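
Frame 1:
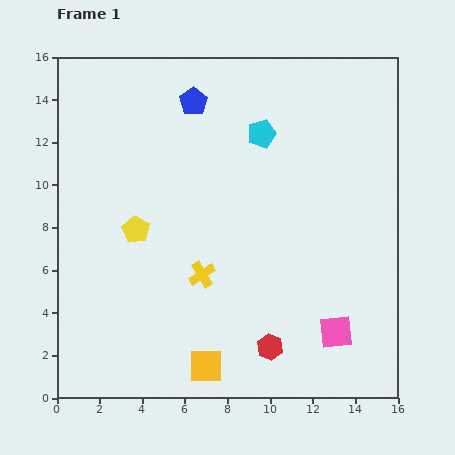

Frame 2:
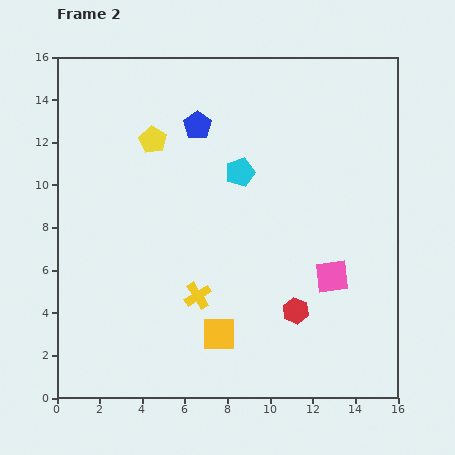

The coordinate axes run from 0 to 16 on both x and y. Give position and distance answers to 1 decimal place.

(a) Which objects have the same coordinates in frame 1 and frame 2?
none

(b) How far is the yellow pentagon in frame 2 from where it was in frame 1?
4.3

The yellow pentagon moved from (3.7, 7.9) to (4.5, 12.1), a distance of √(0.8² + 4.2²) ≈ 4.3.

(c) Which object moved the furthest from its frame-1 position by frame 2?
the yellow pentagon

(moved 4.3; next 2.6)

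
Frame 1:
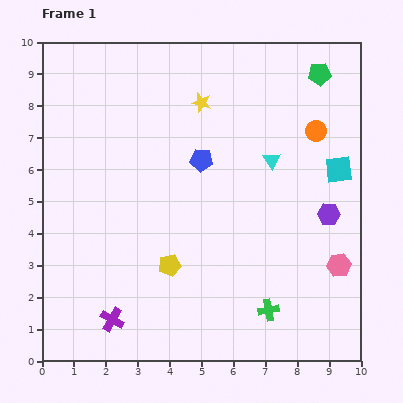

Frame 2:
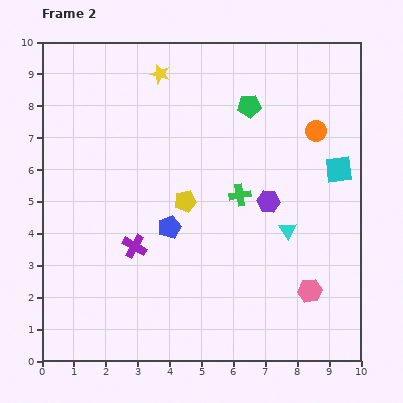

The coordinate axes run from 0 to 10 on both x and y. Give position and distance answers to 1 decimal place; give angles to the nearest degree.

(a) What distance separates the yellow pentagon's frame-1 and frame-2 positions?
2.1

The yellow pentagon moved from (4.0, 3.0) to (4.5, 5.0), a distance of √(0.5² + 2.0²) ≈ 2.1.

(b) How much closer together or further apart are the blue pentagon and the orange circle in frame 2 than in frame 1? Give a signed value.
+1.8

Distance in frame 1: 3.7. Distance in frame 2: 5.5.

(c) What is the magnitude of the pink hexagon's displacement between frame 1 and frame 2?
1.2

The pink hexagon moved from (9.3, 3.0) to (8.4, 2.2), a distance of √(0.9² + 0.8²) ≈ 1.2.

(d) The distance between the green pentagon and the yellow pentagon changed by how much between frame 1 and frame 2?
-4.0

Distance in frame 1: 7.6. Distance in frame 2: 3.6.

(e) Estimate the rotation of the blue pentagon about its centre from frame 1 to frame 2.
26° counter-clockwise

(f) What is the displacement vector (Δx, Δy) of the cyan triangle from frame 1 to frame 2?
(0.5, -2.2)

The cyan triangle was at (7.2, 6.3) in frame 1 and (7.7, 4.1) in frame 2.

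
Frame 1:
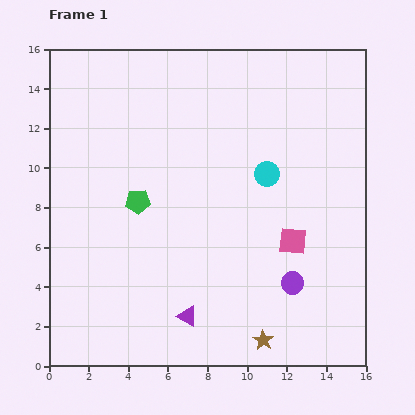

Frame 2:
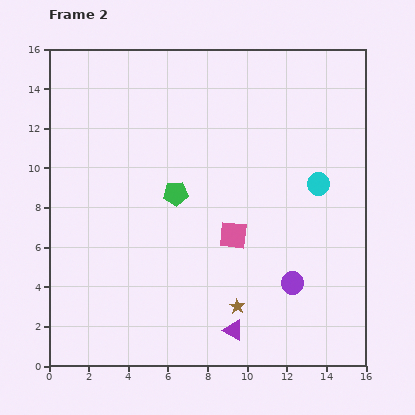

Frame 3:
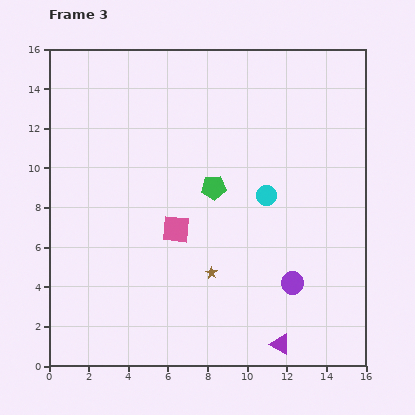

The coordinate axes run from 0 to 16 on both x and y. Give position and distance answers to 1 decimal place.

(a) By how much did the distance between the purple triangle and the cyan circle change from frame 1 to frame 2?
+0.4

Distance in frame 1: 8.2. Distance in frame 2: 8.6.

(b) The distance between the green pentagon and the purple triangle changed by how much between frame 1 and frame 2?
+1.2

Distance in frame 1: 6.3. Distance in frame 2: 7.5.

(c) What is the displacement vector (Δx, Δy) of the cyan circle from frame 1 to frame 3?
(0.0, -1.1)

The cyan circle was at (11.0, 9.7) in frame 1 and (11.0, 8.6) in frame 3.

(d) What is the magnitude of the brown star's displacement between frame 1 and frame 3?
4.3

The brown star moved from (10.8, 1.3) to (8.2, 4.7), a distance of √(2.6² + 3.4²) ≈ 4.3.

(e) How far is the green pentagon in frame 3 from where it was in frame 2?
1.9

The green pentagon moved from (6.4, 8.7) to (8.3, 9.0), a distance of √(1.9² + 0.3²) ≈ 1.9.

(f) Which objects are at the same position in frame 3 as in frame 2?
the purple circle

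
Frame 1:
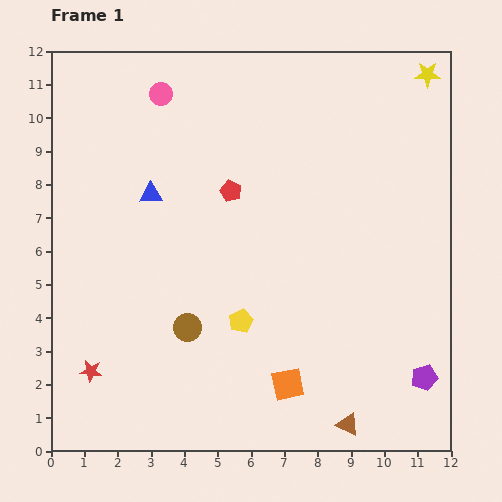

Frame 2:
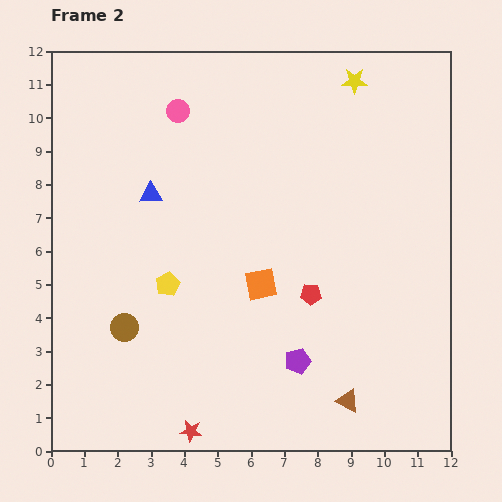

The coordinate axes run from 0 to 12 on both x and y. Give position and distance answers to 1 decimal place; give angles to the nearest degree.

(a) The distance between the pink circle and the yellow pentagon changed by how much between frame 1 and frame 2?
-2.0

Distance in frame 1: 7.2. Distance in frame 2: 5.2.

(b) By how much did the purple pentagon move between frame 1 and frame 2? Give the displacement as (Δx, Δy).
(-3.8, 0.5)

The purple pentagon was at (11.2, 2.2) in frame 1 and (7.4, 2.7) in frame 2.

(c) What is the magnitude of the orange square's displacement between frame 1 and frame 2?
3.1

The orange square moved from (7.1, 2.0) to (6.3, 5.0), a distance of √(0.8² + 3.0²) ≈ 3.1.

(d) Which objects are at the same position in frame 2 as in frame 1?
the blue triangle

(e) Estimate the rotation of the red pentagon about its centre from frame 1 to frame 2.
21° counter-clockwise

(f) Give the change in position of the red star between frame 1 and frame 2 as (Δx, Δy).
(3.0, -1.8)

The red star was at (1.2, 2.4) in frame 1 and (4.2, 0.6) in frame 2.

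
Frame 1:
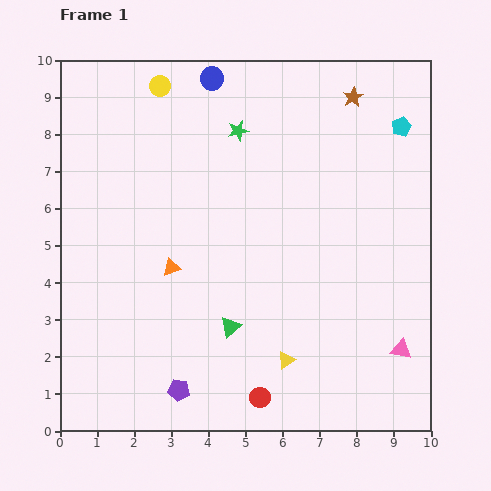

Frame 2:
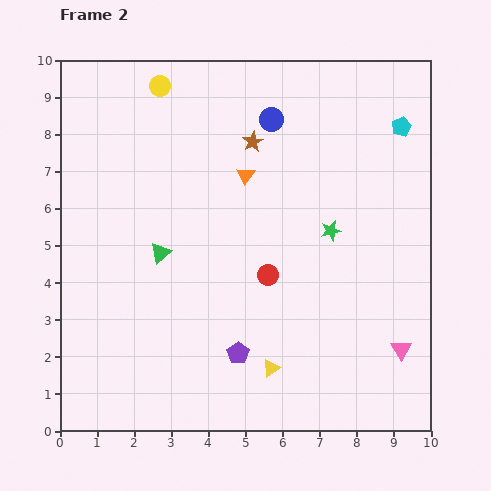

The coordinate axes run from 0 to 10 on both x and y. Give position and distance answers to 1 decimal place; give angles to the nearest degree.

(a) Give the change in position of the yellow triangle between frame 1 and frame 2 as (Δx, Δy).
(-0.4, -0.2)

The yellow triangle was at (6.1, 1.9) in frame 1 and (5.7, 1.7) in frame 2.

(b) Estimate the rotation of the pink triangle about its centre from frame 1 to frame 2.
47° clockwise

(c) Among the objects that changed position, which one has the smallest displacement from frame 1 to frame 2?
the yellow triangle

(moved 0.4)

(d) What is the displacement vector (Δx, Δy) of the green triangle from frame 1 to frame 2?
(-1.9, 2.0)

The green triangle was at (4.6, 2.8) in frame 1 and (2.7, 4.8) in frame 2.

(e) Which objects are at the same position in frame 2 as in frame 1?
the pink triangle, the cyan pentagon, the yellow circle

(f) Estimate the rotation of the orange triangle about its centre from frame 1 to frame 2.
39° counter-clockwise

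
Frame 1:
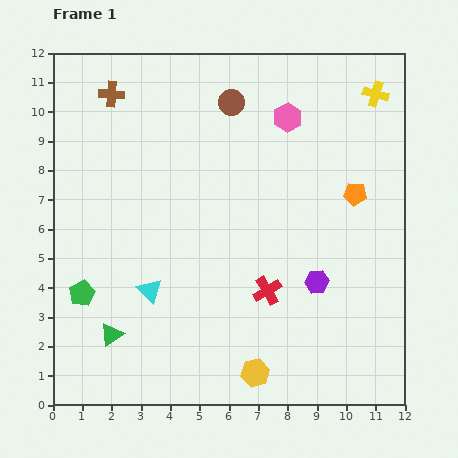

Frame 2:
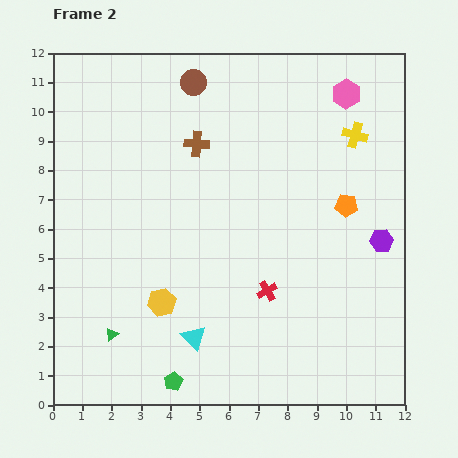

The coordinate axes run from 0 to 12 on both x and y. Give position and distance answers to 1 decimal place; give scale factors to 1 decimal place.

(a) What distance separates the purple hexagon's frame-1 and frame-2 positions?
2.6

The purple hexagon moved from (9.0, 4.2) to (11.2, 5.6), a distance of √(2.2² + 1.4²) ≈ 2.6.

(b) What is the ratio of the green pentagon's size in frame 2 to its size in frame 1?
0.7×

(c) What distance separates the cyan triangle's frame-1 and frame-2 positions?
2.2

The cyan triangle moved from (3.3, 3.9) to (4.8, 2.3), a distance of √(1.5² + 1.6²) ≈ 2.2.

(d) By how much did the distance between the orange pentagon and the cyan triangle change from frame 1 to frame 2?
-0.8

Distance in frame 1: 7.7. Distance in frame 2: 6.9.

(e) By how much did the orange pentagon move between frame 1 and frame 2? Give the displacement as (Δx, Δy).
(-0.3, -0.4)

The orange pentagon was at (10.3, 7.2) in frame 1 and (10.0, 6.8) in frame 2.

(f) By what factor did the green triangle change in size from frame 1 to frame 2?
0.6×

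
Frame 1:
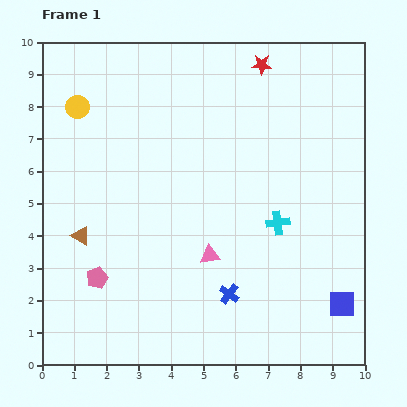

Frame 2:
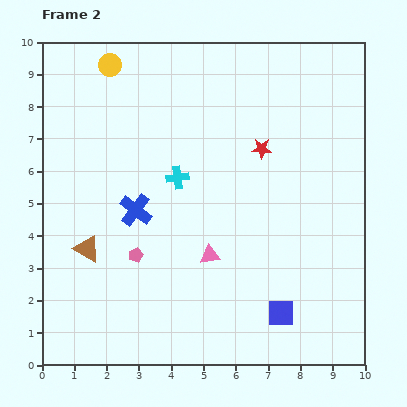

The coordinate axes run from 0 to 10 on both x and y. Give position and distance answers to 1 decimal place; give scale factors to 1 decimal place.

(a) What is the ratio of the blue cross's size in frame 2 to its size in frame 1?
1.6×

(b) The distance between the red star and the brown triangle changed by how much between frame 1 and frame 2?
-1.5

Distance in frame 1: 7.7. Distance in frame 2: 6.2.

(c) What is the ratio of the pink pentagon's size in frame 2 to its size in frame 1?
0.7×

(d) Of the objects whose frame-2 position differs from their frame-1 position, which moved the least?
the brown triangle

(moved 0.4)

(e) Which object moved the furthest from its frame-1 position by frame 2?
the blue cross

(moved 3.9; next 3.4)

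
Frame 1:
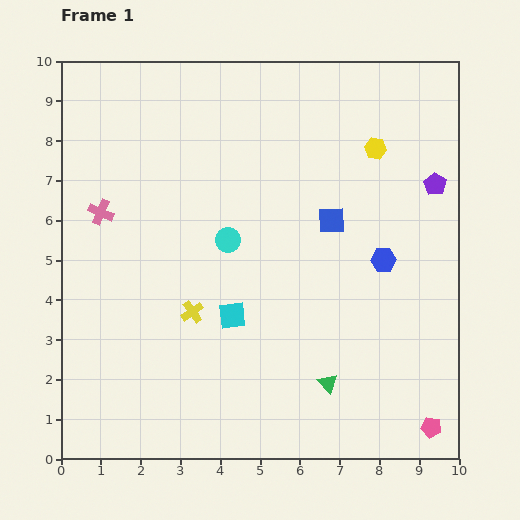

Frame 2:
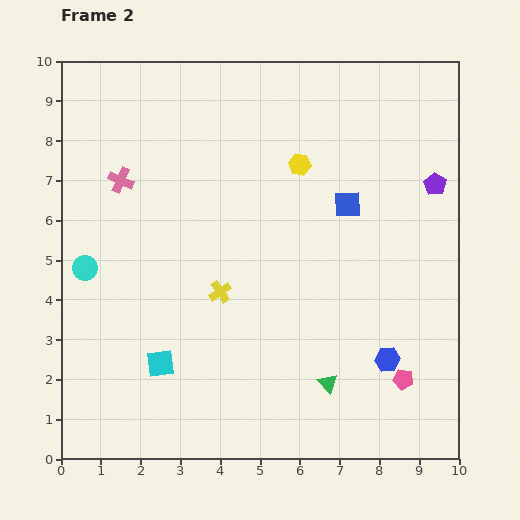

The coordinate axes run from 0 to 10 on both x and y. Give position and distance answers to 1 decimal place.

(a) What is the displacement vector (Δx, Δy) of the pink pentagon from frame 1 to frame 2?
(-0.7, 1.2)

The pink pentagon was at (9.3, 0.8) in frame 1 and (8.6, 2.0) in frame 2.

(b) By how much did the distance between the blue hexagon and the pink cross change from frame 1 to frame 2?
+0.9

Distance in frame 1: 7.2. Distance in frame 2: 8.1.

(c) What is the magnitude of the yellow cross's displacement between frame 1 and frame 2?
0.9

The yellow cross moved from (3.3, 3.7) to (4.0, 4.2), a distance of √(0.7² + 0.5²) ≈ 0.9.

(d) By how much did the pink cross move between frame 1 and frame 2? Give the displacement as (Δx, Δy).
(0.5, 0.8)

The pink cross was at (1.0, 6.2) in frame 1 and (1.5, 7.0) in frame 2.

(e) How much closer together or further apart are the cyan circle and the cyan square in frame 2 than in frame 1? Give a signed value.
+1.2

Distance in frame 1: 1.9. Distance in frame 2: 3.1.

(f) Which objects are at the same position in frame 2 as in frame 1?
the purple pentagon, the green triangle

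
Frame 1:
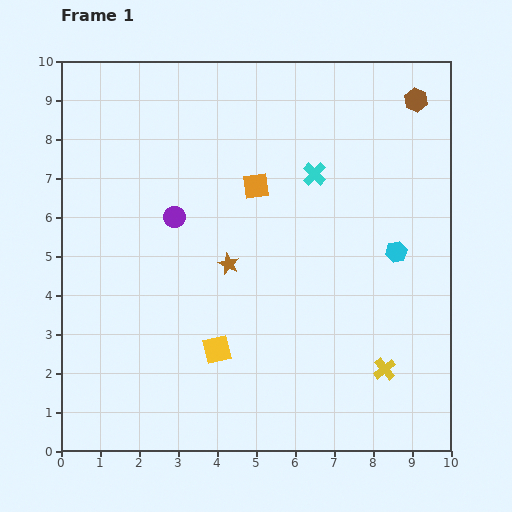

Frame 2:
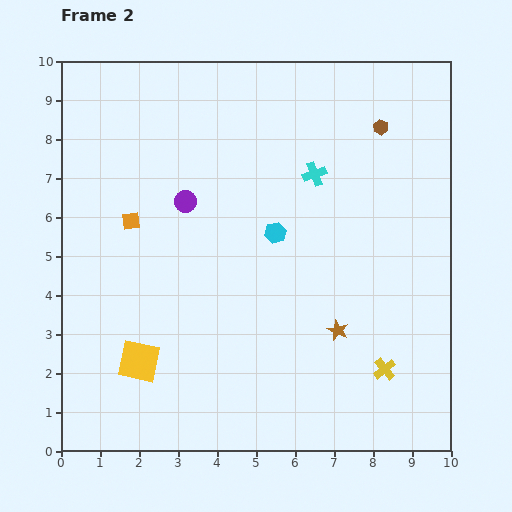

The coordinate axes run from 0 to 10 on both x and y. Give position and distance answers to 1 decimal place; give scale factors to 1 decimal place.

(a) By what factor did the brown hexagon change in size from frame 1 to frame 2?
0.6×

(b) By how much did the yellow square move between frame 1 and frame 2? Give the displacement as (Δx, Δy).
(-2.0, -0.3)

The yellow square was at (4.0, 2.6) in frame 1 and (2.0, 2.3) in frame 2.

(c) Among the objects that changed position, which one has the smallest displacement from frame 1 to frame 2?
the purple circle

(moved 0.5)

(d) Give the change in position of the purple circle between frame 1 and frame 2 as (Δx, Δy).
(0.3, 0.4)

The purple circle was at (2.9, 6.0) in frame 1 and (3.2, 6.4) in frame 2.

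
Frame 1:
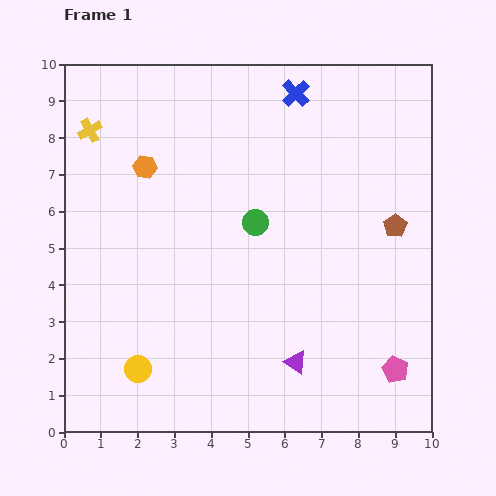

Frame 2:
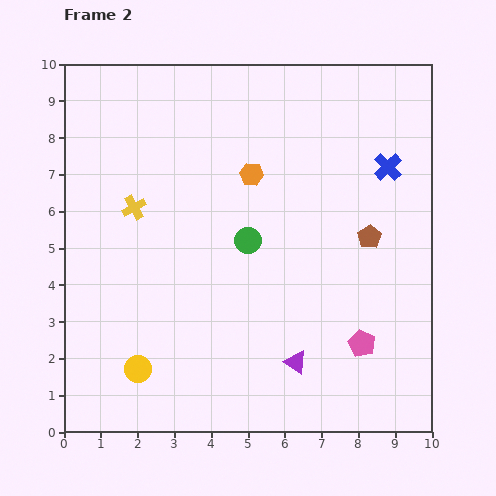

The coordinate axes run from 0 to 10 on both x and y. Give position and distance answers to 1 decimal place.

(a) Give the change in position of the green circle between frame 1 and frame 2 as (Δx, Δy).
(-0.2, -0.5)

The green circle was at (5.2, 5.7) in frame 1 and (5.0, 5.2) in frame 2.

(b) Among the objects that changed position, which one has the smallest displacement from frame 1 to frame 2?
the green circle

(moved 0.5)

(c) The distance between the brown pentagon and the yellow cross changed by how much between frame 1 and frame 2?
-2.3

Distance in frame 1: 8.7. Distance in frame 2: 6.4.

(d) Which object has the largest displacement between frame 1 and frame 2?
the blue cross

(moved 3.2; next 2.9)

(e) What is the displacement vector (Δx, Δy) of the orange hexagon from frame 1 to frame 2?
(2.9, -0.2)

The orange hexagon was at (2.2, 7.2) in frame 1 and (5.1, 7.0) in frame 2.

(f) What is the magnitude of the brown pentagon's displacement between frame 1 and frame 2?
0.8

The brown pentagon moved from (9.0, 5.6) to (8.3, 5.3), a distance of √(0.7² + 0.3²) ≈ 0.8.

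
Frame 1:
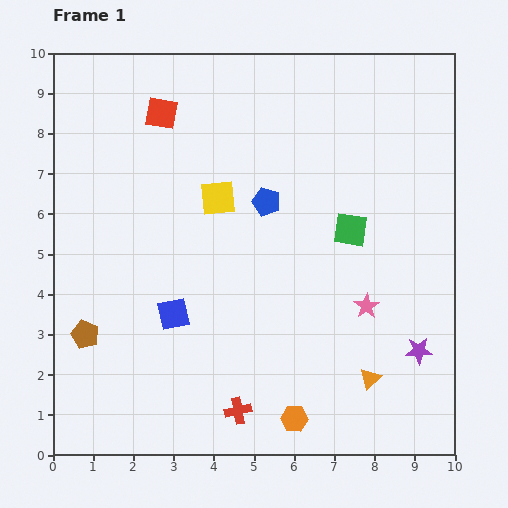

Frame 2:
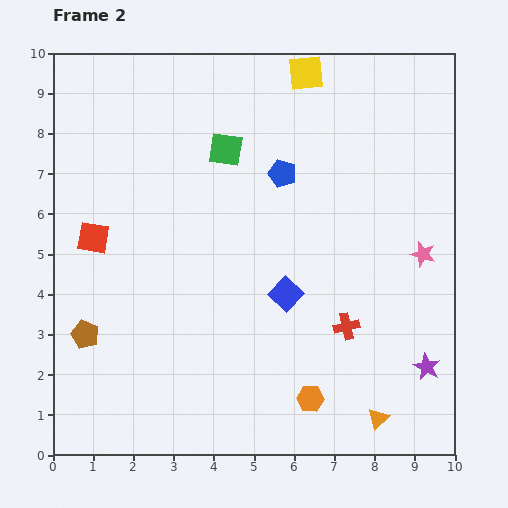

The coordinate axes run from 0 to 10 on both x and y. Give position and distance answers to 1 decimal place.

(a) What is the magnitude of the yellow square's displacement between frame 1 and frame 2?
3.8

The yellow square moved from (4.1, 6.4) to (6.3, 9.5), a distance of √(2.2² + 3.1²) ≈ 3.8.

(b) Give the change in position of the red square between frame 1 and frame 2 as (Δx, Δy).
(-1.7, -3.1)

The red square was at (2.7, 8.5) in frame 1 and (1.0, 5.4) in frame 2.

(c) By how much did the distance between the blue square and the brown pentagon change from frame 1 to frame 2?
+2.8

Distance in frame 1: 2.3. Distance in frame 2: 5.1.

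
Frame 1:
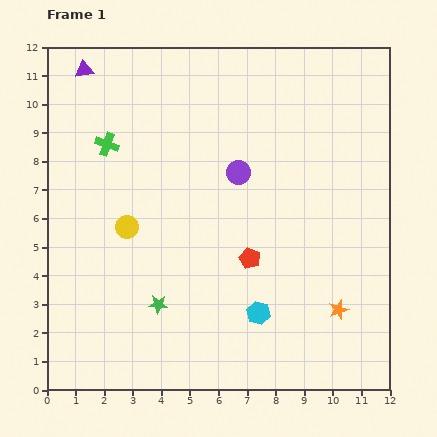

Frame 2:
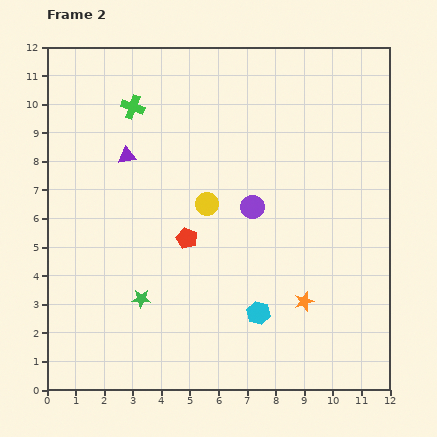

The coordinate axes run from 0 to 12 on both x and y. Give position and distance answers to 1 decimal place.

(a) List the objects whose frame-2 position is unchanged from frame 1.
the cyan hexagon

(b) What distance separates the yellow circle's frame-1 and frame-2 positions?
2.9

The yellow circle moved from (2.8, 5.7) to (5.6, 6.5), a distance of √(2.8² + 0.8²) ≈ 2.9.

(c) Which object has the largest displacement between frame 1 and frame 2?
the purple triangle

(moved 3.4; next 2.9)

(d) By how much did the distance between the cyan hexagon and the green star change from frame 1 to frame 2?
+0.6

Distance in frame 1: 3.5. Distance in frame 2: 4.1.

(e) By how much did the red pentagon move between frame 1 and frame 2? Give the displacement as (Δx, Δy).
(-2.2, 0.7)

The red pentagon was at (7.1, 4.6) in frame 1 and (4.9, 5.3) in frame 2.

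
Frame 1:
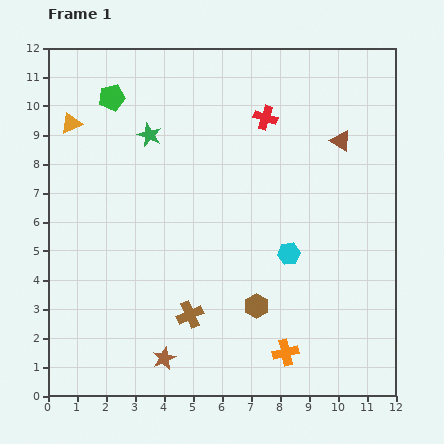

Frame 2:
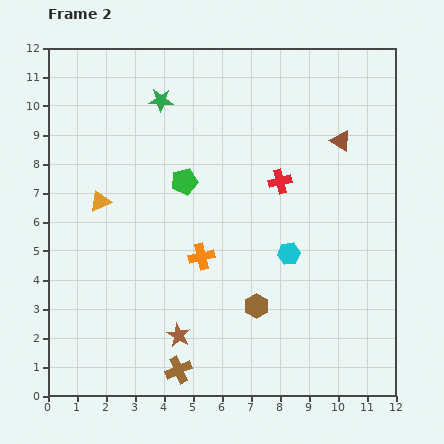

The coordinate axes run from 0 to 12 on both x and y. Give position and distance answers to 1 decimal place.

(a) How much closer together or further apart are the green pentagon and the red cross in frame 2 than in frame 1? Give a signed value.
-2.0

Distance in frame 1: 5.3. Distance in frame 2: 3.3.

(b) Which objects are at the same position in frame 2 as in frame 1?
the brown triangle, the brown hexagon, the cyan hexagon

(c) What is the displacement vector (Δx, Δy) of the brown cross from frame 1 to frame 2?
(-0.4, -1.9)

The brown cross was at (4.9, 2.8) in frame 1 and (4.5, 0.9) in frame 2.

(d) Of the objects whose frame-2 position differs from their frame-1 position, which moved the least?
the brown star

(moved 0.9)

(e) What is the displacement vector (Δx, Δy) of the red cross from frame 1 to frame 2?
(0.5, -2.2)

The red cross was at (7.5, 9.6) in frame 1 and (8.0, 7.4) in frame 2.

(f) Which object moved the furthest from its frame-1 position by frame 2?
the orange cross

(moved 4.4; next 3.8)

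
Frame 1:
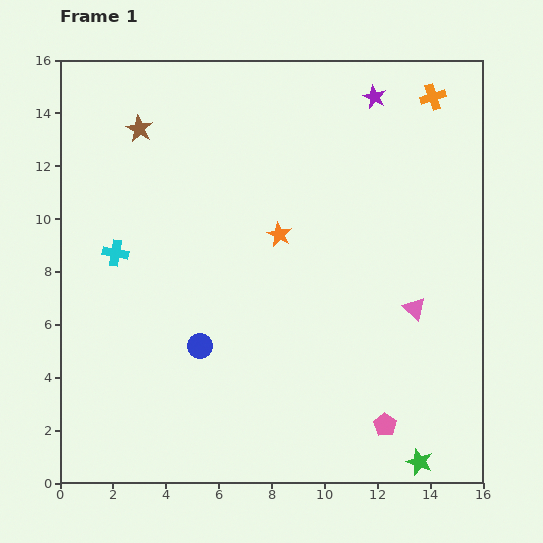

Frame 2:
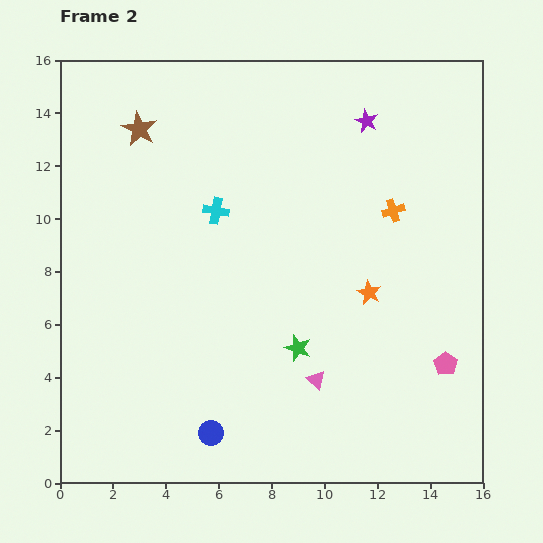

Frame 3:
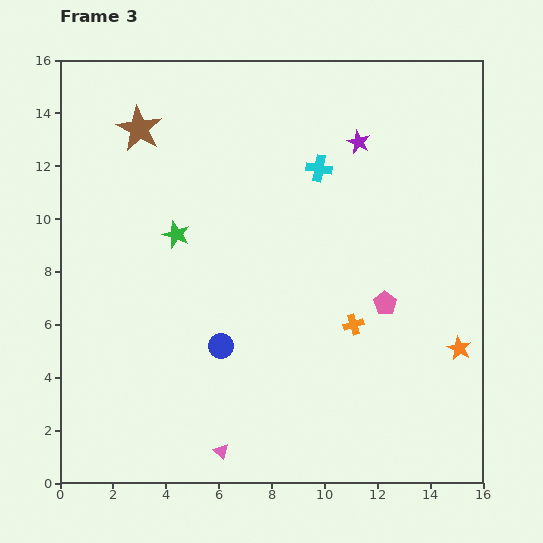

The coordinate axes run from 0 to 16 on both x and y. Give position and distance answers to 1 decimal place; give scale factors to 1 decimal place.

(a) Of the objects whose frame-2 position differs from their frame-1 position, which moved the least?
the purple star

(moved 0.9)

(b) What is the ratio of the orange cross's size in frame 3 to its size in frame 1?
0.8×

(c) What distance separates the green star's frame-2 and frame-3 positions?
6.3

The green star moved from (9.0, 5.1) to (4.4, 9.4), a distance of √(4.6² + 4.3²) ≈ 6.3.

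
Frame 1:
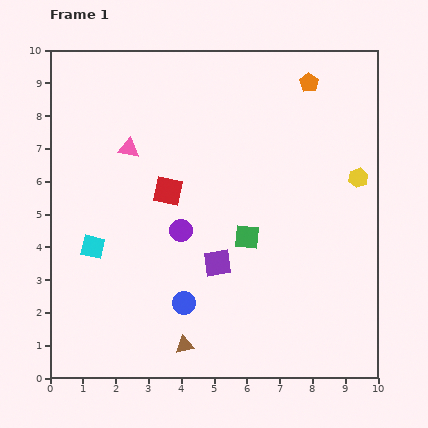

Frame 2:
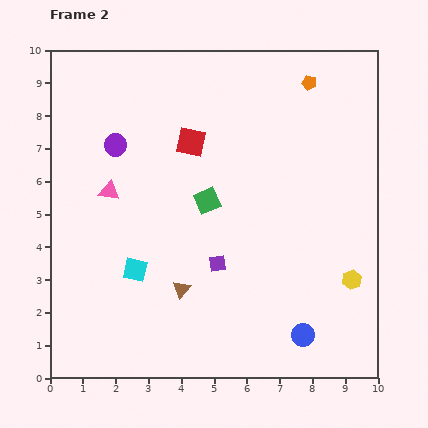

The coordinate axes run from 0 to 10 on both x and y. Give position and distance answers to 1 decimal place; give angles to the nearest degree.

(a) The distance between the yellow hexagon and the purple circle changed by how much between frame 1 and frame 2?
+2.7

Distance in frame 1: 5.6. Distance in frame 2: 8.3.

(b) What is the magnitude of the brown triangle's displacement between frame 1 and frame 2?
1.7

The brown triangle moved from (4.1, 1.0) to (4.0, 2.7), a distance of √(0.1² + 1.7²) ≈ 1.7.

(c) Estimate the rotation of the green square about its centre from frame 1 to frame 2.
30° counter-clockwise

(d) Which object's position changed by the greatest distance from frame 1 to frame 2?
the blue circle

(moved 3.7; next 3.3)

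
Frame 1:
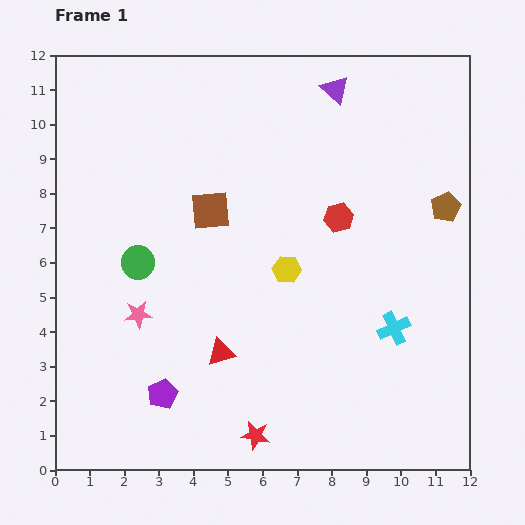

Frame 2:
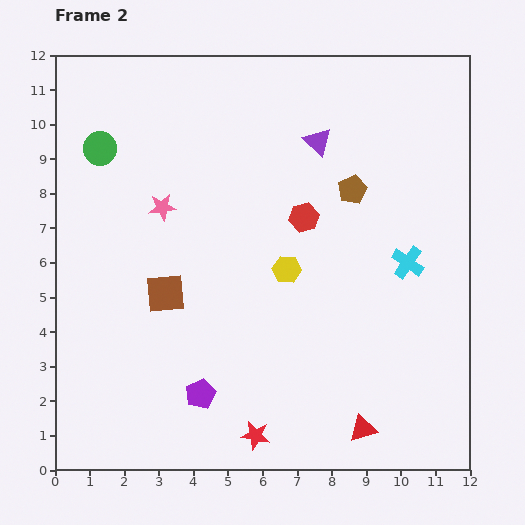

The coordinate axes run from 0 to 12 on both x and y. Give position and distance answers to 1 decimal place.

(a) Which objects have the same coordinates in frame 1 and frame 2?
the red star, the yellow hexagon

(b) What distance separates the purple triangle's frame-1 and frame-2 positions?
1.6

The purple triangle moved from (8.1, 11.0) to (7.6, 9.5), a distance of √(0.5² + 1.5²) ≈ 1.6.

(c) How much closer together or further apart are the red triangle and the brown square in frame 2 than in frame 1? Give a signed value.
+2.8

Distance in frame 1: 4.1. Distance in frame 2: 6.9.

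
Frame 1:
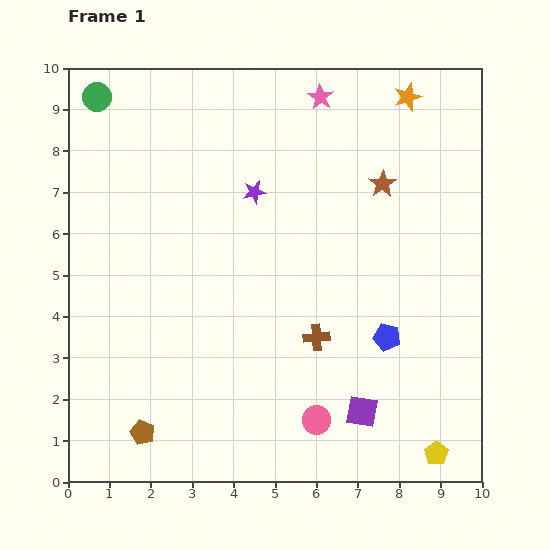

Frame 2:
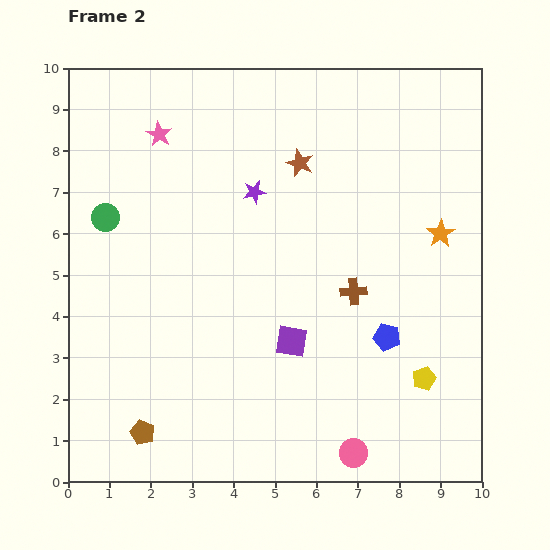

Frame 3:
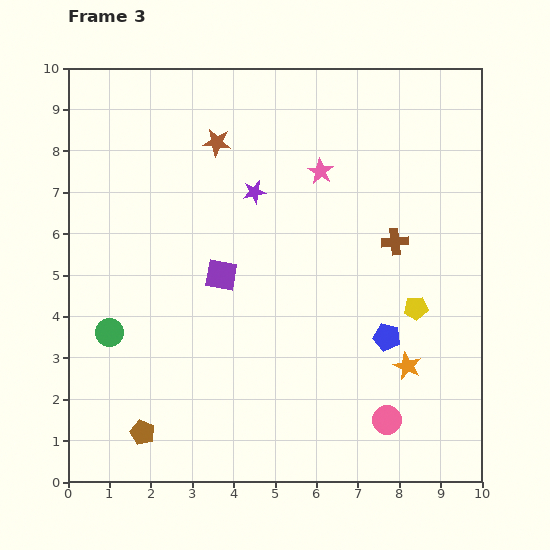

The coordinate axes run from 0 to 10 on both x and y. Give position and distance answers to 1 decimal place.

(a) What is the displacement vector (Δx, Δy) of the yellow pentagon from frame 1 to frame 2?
(-0.3, 1.8)

The yellow pentagon was at (8.9, 0.7) in frame 1 and (8.6, 2.5) in frame 2.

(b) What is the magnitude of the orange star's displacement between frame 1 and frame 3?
6.5

The orange star moved from (8.2, 9.3) to (8.2, 2.8), a distance of √(0.0² + 6.5²) ≈ 6.5.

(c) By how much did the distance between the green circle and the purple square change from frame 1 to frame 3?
-6.9

Distance in frame 1: 9.9. Distance in frame 3: 3.0.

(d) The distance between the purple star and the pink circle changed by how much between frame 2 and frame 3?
-0.3

Distance in frame 2: 6.7. Distance in frame 3: 6.4.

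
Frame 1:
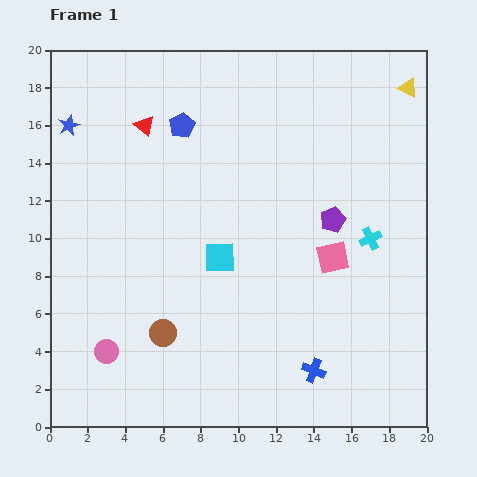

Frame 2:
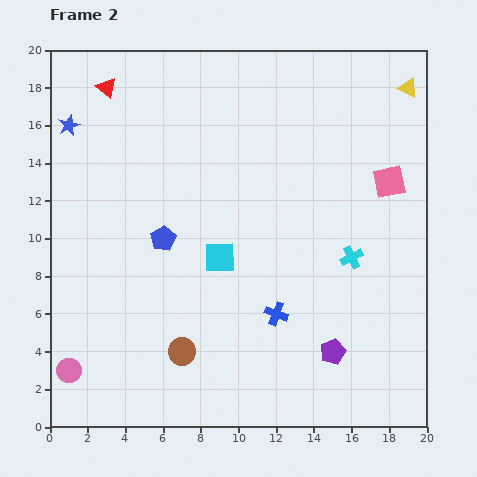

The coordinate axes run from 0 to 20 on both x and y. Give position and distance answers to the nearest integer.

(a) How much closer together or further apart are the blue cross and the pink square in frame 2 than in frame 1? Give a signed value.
+3

Distance in frame 1: 6. Distance in frame 2: 9.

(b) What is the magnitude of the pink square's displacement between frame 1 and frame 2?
5

The pink square moved from (15, 9) to (18, 13), a distance of √(3² + 4²) ≈ 5.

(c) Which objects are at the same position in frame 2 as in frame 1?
the yellow triangle, the cyan square, the blue star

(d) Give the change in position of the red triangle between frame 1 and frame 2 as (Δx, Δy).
(-2, 2)

The red triangle was at (5, 16) in frame 1 and (3, 18) in frame 2.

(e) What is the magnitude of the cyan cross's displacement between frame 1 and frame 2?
1

The cyan cross moved from (17, 10) to (16, 9), a distance of √(1² + 1²) ≈ 1.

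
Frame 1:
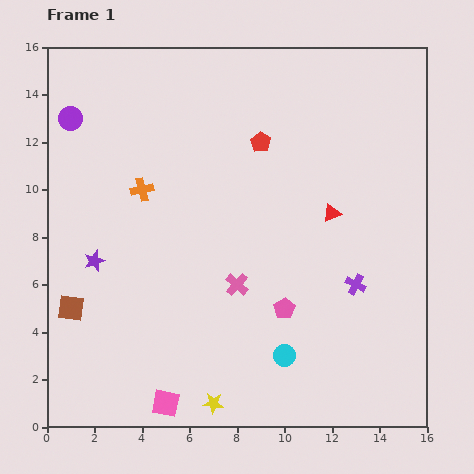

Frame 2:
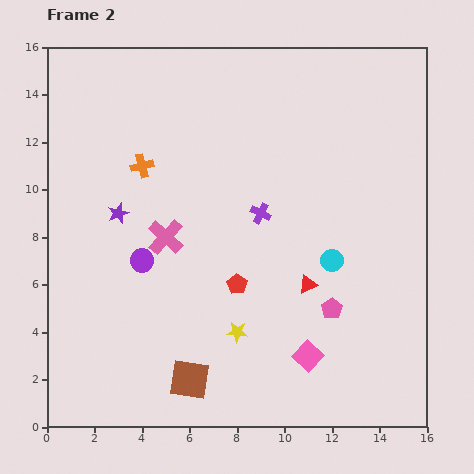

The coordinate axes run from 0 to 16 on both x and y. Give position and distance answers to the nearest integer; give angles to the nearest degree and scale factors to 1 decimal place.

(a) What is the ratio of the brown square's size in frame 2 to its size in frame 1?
1.5×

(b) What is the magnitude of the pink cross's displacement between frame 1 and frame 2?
4

The pink cross moved from (8, 6) to (5, 8), a distance of √(3² + 2²) ≈ 4.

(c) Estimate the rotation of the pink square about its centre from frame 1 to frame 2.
32° clockwise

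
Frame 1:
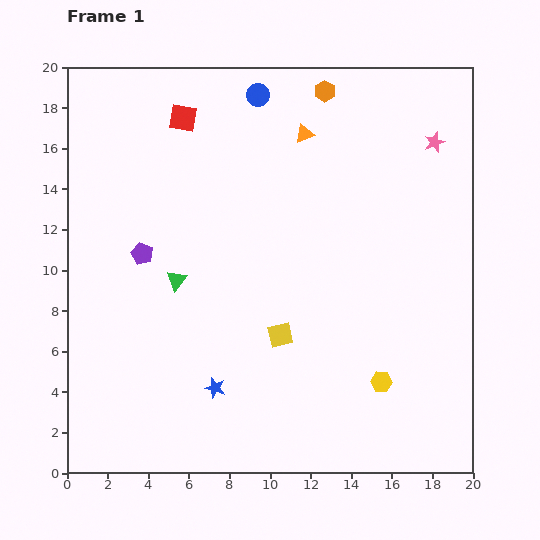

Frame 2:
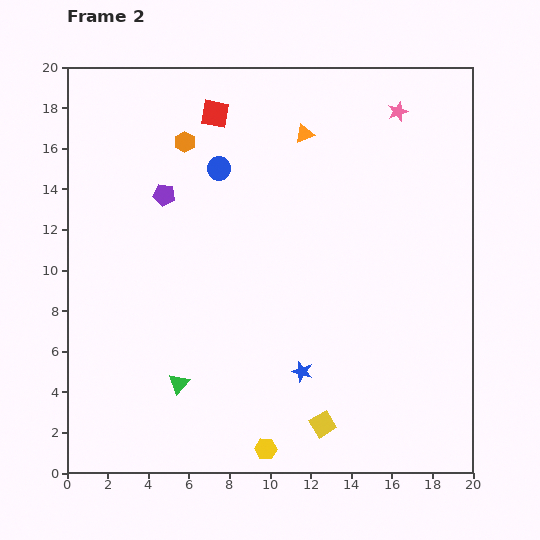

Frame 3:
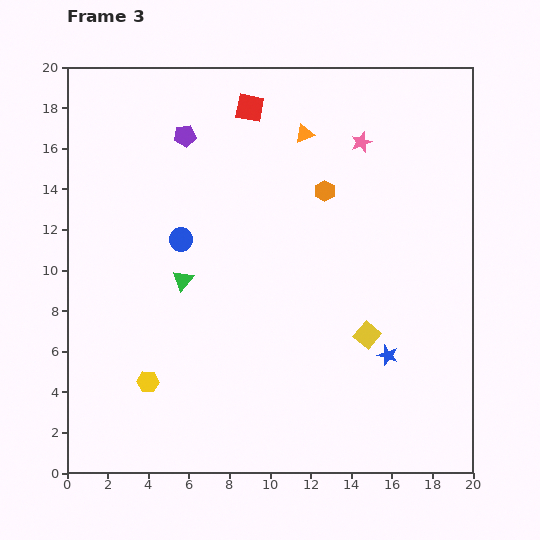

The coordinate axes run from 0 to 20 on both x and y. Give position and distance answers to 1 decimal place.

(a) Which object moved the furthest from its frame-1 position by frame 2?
the orange hexagon

(moved 7.3; next 6.6)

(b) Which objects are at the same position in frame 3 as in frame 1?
the orange triangle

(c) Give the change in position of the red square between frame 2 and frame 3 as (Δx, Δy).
(1.7, 0.3)

The red square was at (7.3, 17.7) in frame 2 and (9.0, 18.0) in frame 3.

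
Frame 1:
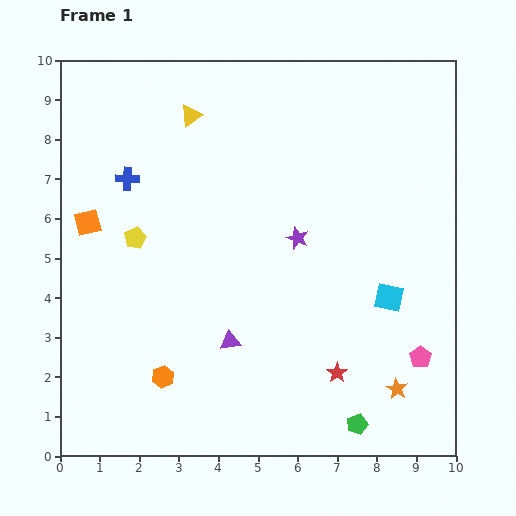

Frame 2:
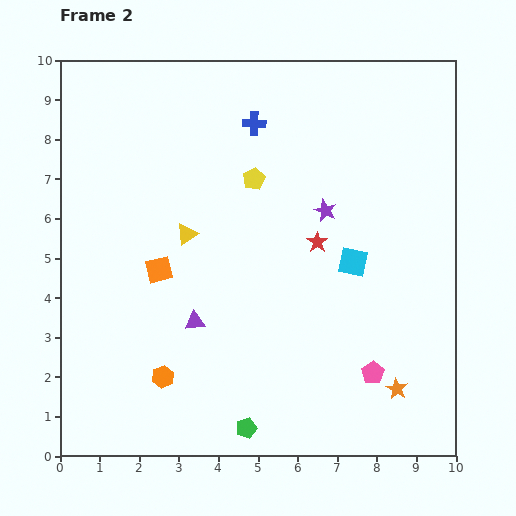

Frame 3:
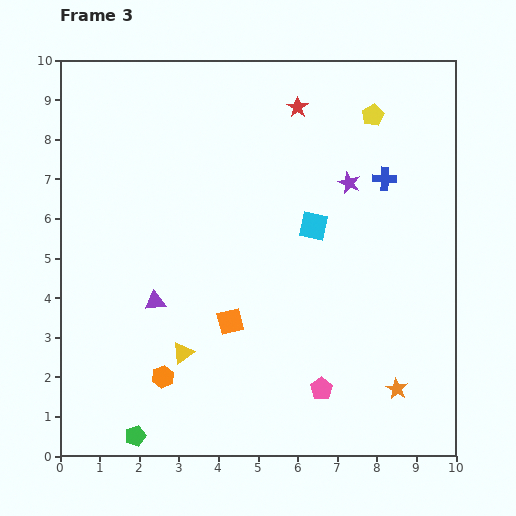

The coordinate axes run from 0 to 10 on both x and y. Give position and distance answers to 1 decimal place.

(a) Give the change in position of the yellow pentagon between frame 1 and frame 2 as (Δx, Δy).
(3.0, 1.5)

The yellow pentagon was at (1.9, 5.5) in frame 1 and (4.9, 7.0) in frame 2.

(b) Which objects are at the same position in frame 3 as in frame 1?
the orange star, the orange hexagon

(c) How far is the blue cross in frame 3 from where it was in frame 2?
3.6

The blue cross moved from (4.9, 8.4) to (8.2, 7.0), a distance of √(3.3² + 1.4²) ≈ 3.6.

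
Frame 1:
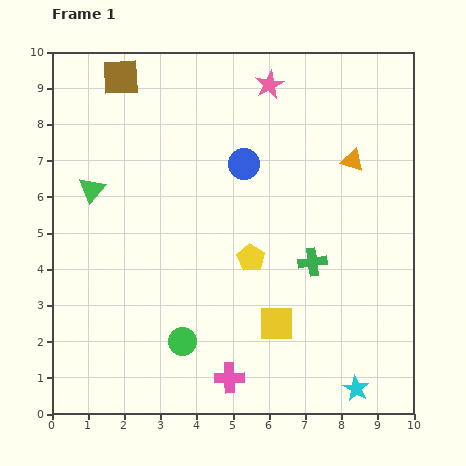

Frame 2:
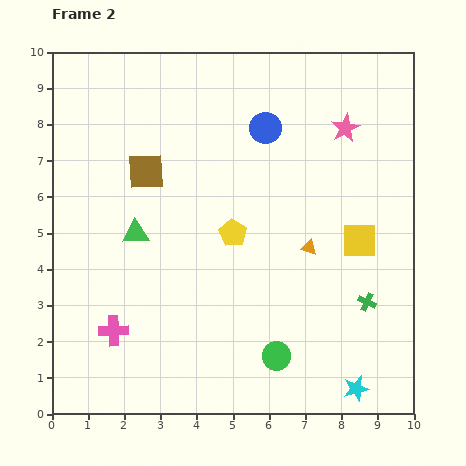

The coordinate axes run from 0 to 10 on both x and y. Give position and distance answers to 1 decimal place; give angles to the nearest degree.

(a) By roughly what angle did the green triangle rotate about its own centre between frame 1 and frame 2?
47° clockwise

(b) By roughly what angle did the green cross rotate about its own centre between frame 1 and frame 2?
32° clockwise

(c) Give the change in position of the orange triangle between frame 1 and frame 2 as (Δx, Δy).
(-1.2, -2.4)

The orange triangle was at (8.3, 7.0) in frame 1 and (7.1, 4.6) in frame 2.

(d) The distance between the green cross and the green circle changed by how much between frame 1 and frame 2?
-1.3

Distance in frame 1: 4.2. Distance in frame 2: 2.9.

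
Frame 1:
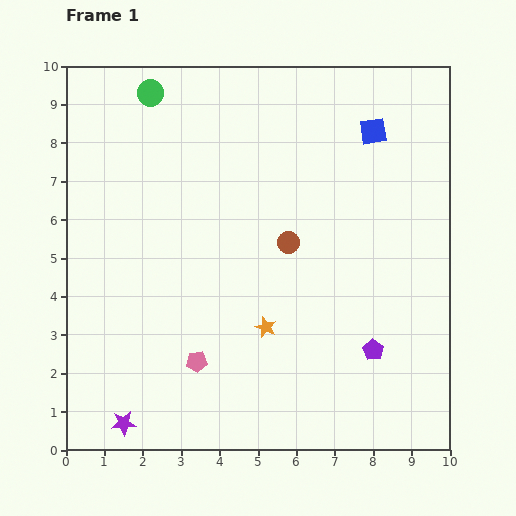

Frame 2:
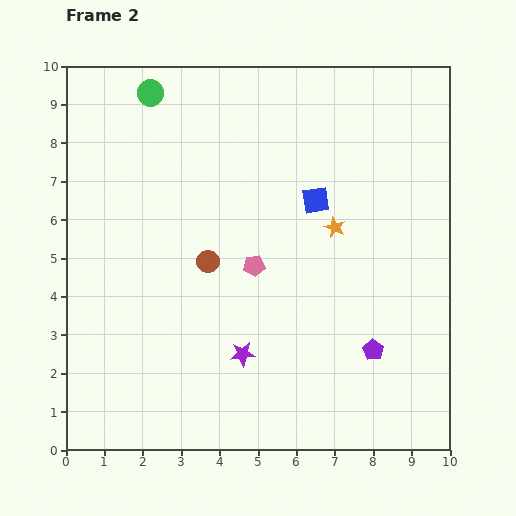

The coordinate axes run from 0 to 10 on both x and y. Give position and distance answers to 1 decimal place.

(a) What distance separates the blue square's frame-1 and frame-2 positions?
2.3

The blue square moved from (8.0, 8.3) to (6.5, 6.5), a distance of √(1.5² + 1.8²) ≈ 2.3.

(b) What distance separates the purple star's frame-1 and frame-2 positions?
3.6

The purple star moved from (1.5, 0.7) to (4.6, 2.5), a distance of √(3.1² + 1.8²) ≈ 3.6.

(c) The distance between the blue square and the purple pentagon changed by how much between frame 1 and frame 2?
-1.5

Distance in frame 1: 5.7. Distance in frame 2: 4.2.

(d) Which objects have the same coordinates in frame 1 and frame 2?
the purple pentagon, the green circle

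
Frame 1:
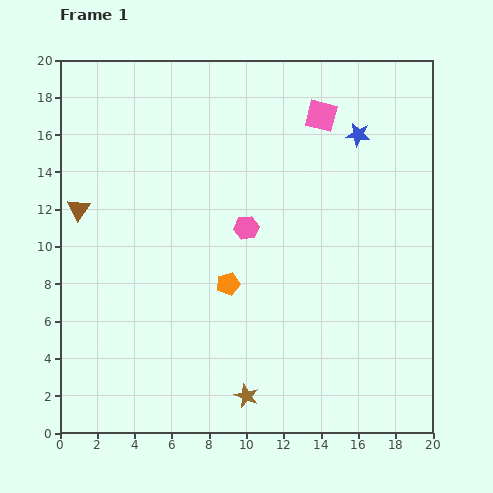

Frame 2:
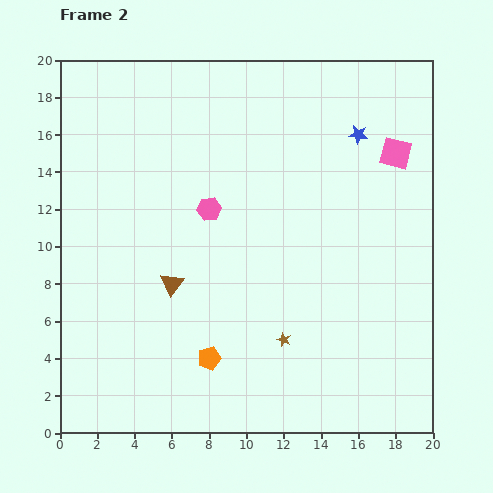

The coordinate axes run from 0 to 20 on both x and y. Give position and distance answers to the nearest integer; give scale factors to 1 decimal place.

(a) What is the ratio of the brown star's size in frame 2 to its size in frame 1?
0.6×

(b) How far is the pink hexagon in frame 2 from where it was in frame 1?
2

The pink hexagon moved from (10, 11) to (8, 12), a distance of √(2² + 1²) ≈ 2.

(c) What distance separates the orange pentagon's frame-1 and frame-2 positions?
4

The orange pentagon moved from (9, 8) to (8, 4), a distance of √(1² + 4²) ≈ 4.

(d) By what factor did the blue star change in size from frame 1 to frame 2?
0.8×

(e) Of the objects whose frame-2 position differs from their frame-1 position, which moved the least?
the pink hexagon

(moved 2)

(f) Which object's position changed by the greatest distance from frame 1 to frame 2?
the brown triangle

(moved 6; next 4)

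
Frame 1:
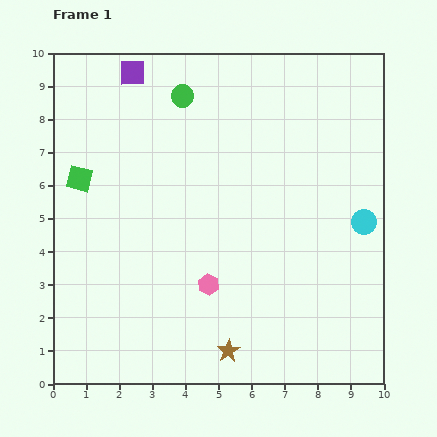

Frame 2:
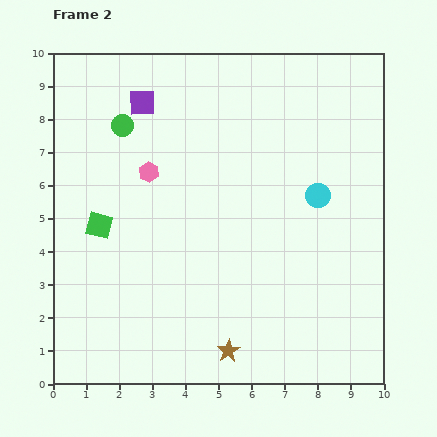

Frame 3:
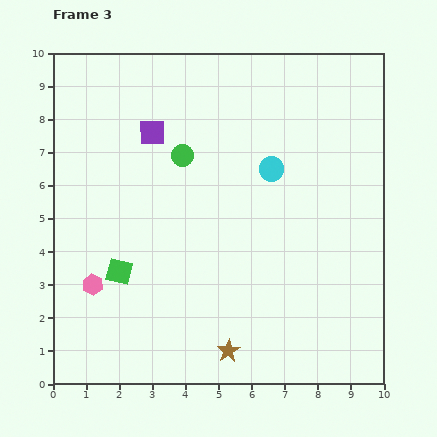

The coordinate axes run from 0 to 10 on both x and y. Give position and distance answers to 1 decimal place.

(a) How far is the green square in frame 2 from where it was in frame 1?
1.5

The green square moved from (0.8, 6.2) to (1.4, 4.8), a distance of √(0.6² + 1.4²) ≈ 1.5.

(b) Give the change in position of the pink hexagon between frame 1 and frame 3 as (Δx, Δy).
(-3.5, 0.0)

The pink hexagon was at (4.7, 3.0) in frame 1 and (1.2, 3.0) in frame 3.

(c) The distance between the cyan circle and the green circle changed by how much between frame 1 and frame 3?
-4.0

Distance in frame 1: 6.7. Distance in frame 3: 2.7.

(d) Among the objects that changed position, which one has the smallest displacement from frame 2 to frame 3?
the purple square

(moved 0.9)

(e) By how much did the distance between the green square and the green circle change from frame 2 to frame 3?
+0.9

Distance in frame 2: 3.1. Distance in frame 3: 4.0.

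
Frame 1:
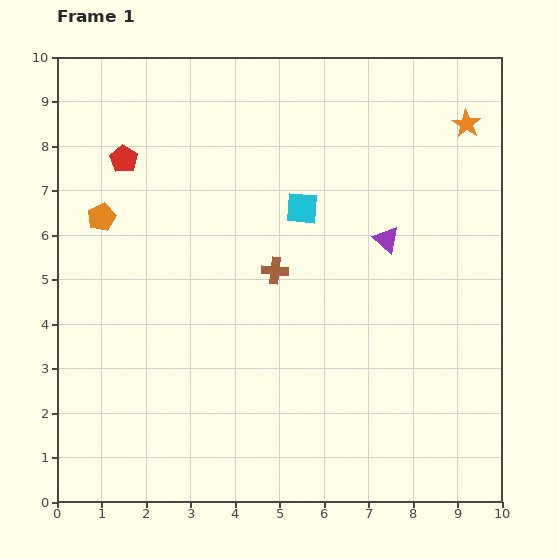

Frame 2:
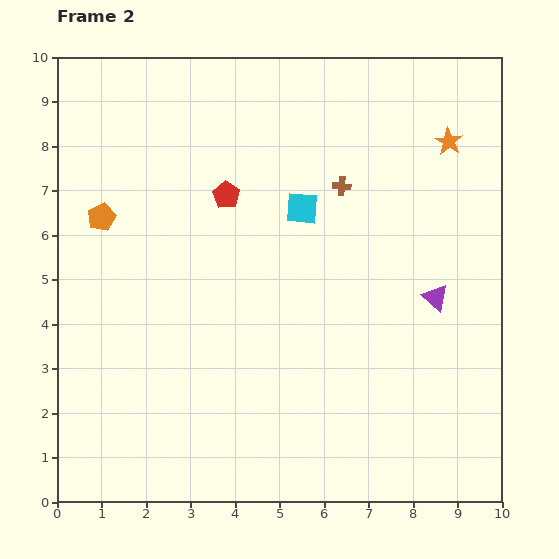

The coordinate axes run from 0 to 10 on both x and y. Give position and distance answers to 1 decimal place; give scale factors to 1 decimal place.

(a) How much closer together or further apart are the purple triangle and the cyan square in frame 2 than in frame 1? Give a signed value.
+1.6

Distance in frame 1: 2.0. Distance in frame 2: 3.6.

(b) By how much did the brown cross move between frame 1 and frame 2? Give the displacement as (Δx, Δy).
(1.5, 1.9)

The brown cross was at (4.9, 5.2) in frame 1 and (6.4, 7.1) in frame 2.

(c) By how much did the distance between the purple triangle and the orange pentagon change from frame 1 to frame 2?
+1.3

Distance in frame 1: 6.4. Distance in frame 2: 7.7.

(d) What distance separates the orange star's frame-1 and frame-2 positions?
0.6

The orange star moved from (9.2, 8.5) to (8.8, 8.1), a distance of √(0.4² + 0.4²) ≈ 0.6.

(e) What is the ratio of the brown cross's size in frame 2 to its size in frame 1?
0.7×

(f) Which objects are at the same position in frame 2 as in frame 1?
the cyan square, the orange pentagon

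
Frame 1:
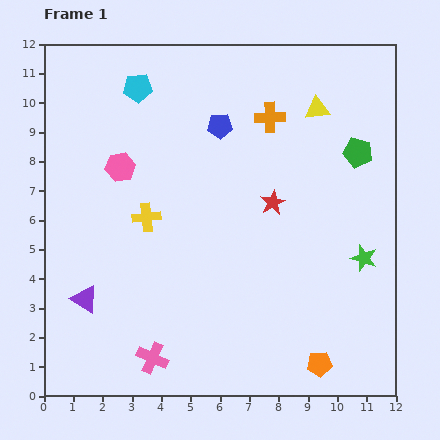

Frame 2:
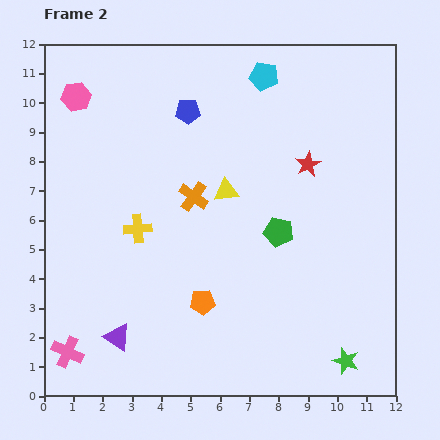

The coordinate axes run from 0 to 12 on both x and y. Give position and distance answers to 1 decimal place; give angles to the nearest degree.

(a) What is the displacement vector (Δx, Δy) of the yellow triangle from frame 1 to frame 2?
(-3.1, -2.8)

The yellow triangle was at (9.3, 9.8) in frame 1 and (6.2, 7.0) in frame 2.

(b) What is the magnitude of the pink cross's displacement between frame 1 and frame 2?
2.9

The pink cross moved from (3.7, 1.3) to (0.8, 1.5), a distance of √(2.9² + 0.2²) ≈ 2.9.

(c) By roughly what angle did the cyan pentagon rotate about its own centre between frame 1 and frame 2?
16° clockwise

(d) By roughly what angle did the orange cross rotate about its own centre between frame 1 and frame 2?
37° clockwise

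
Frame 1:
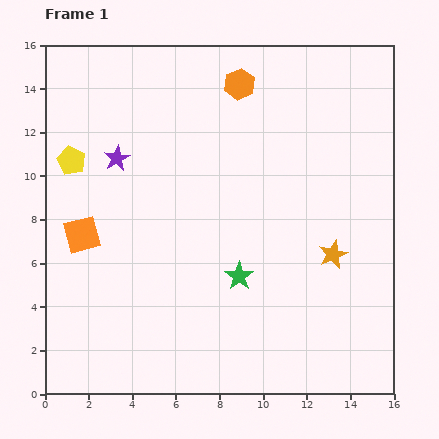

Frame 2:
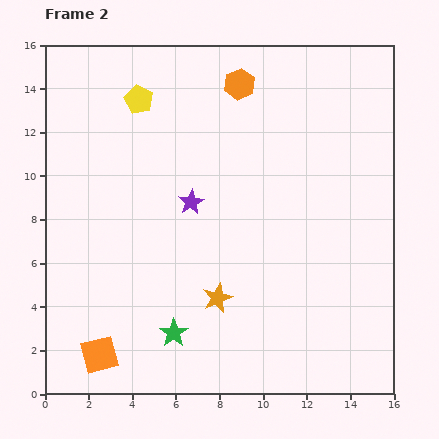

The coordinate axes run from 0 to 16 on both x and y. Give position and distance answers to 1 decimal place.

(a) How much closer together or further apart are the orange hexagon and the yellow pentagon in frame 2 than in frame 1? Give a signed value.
-3.8

Distance in frame 1: 8.5. Distance in frame 2: 4.7.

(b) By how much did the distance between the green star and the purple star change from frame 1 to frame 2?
-1.7

Distance in frame 1: 7.8. Distance in frame 2: 6.1.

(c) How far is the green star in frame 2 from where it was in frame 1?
4.0

The green star moved from (8.9, 5.4) to (5.9, 2.8), a distance of √(3.0² + 2.6²) ≈ 4.0.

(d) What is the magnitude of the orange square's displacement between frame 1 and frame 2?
5.6

The orange square moved from (1.7, 7.3) to (2.5, 1.8), a distance of √(0.8² + 5.5²) ≈ 5.6.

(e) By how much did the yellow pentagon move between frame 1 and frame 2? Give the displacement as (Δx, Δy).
(3.1, 2.8)

The yellow pentagon was at (1.2, 10.7) in frame 1 and (4.3, 13.5) in frame 2.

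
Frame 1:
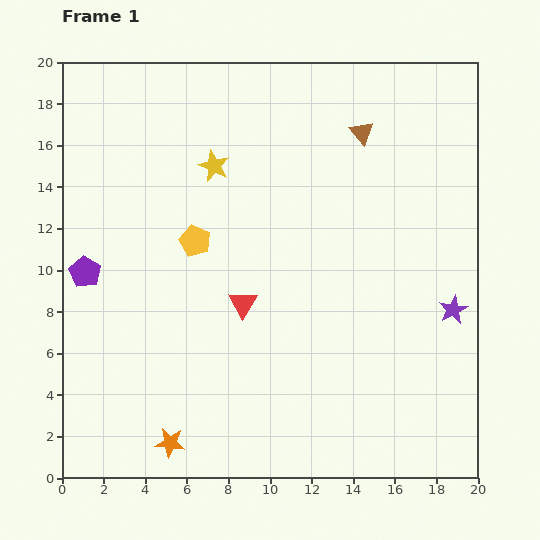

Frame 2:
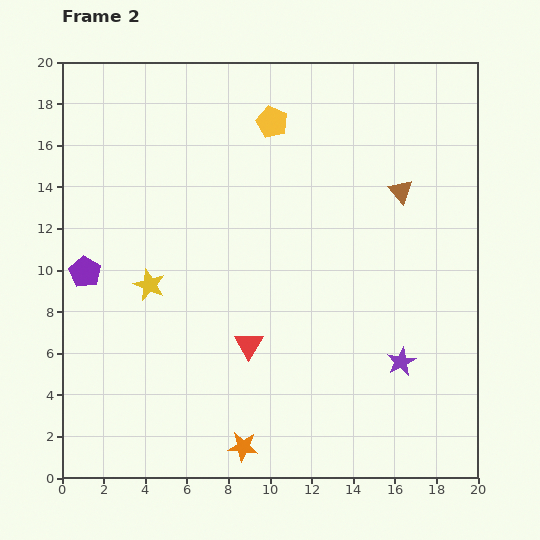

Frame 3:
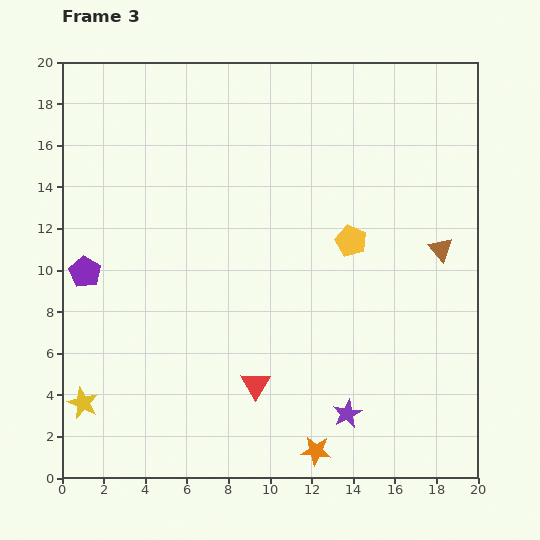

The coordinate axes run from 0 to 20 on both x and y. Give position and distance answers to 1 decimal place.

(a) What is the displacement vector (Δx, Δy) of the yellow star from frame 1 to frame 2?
(-3.1, -5.7)

The yellow star was at (7.3, 15.0) in frame 1 and (4.2, 9.3) in frame 2.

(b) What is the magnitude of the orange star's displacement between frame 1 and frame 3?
7.0

The orange star moved from (5.2, 1.7) to (12.2, 1.3), a distance of √(7.0² + 0.4²) ≈ 7.0.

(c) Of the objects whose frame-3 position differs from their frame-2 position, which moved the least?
the red triangle

(moved 1.9)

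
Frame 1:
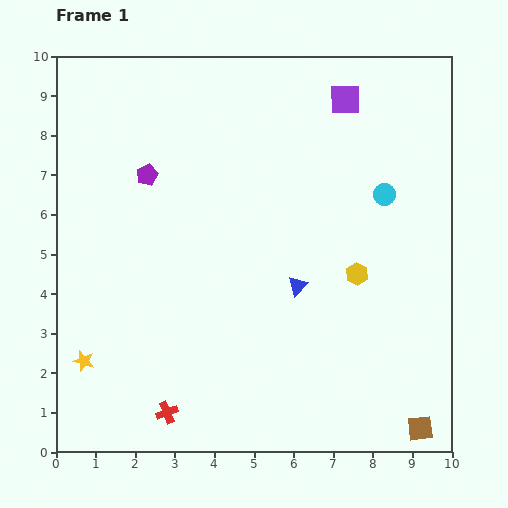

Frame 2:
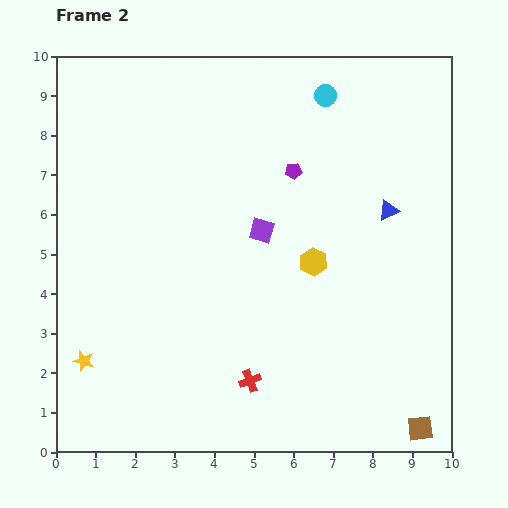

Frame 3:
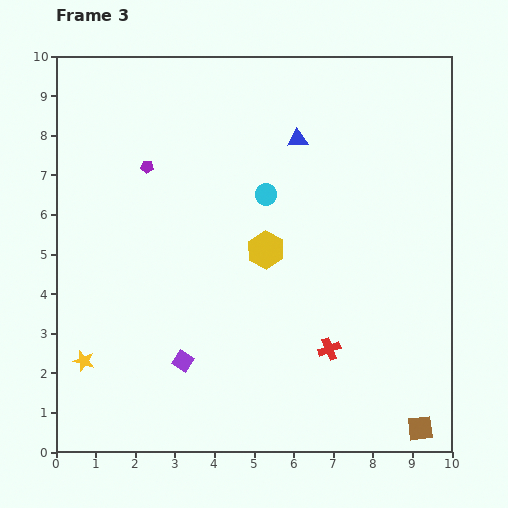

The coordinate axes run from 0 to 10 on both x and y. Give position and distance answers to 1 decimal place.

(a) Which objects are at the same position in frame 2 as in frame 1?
the brown square, the yellow star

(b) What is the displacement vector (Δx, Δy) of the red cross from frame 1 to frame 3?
(4.1, 1.6)

The red cross was at (2.8, 1.0) in frame 1 and (6.9, 2.6) in frame 3.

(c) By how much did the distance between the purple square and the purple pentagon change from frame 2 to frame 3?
+3.3

Distance in frame 2: 1.7. Distance in frame 3: 5.0.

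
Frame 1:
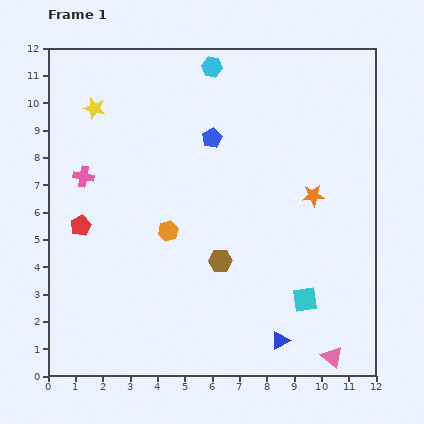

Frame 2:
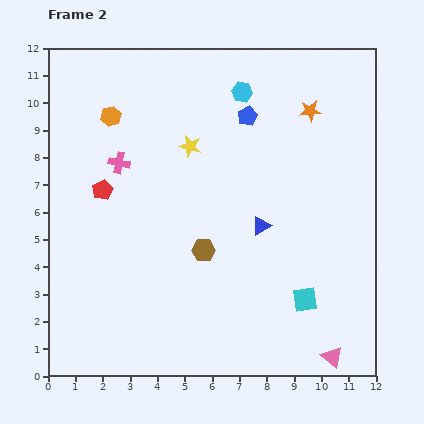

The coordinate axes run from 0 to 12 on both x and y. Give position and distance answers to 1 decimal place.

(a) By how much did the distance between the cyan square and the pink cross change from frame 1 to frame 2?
-0.9

Distance in frame 1: 9.3. Distance in frame 2: 8.4.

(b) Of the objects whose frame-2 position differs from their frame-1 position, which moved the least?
the brown hexagon

(moved 0.7)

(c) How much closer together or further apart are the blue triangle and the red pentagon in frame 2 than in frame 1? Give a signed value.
-2.5

Distance in frame 1: 8.4. Distance in frame 2: 5.9.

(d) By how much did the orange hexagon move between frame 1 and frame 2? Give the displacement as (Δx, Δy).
(-2.1, 4.2)

The orange hexagon was at (4.4, 5.3) in frame 1 and (2.3, 9.5) in frame 2.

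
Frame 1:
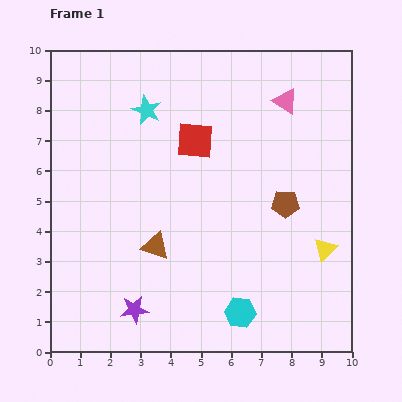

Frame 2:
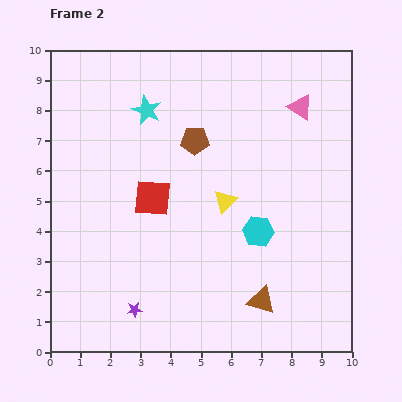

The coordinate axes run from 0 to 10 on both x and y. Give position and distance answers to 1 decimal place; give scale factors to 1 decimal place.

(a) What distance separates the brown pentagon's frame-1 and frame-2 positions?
3.7

The brown pentagon moved from (7.8, 4.9) to (4.8, 7.0), a distance of √(3.0² + 2.1²) ≈ 3.7.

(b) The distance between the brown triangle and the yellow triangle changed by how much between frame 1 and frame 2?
-2.1

Distance in frame 1: 5.6. Distance in frame 2: 3.5.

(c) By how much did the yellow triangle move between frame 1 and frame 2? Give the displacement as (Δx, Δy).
(-3.3, 1.6)

The yellow triangle was at (9.1, 3.4) in frame 1 and (5.8, 5.0) in frame 2.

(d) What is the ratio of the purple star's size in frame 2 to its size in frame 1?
0.6×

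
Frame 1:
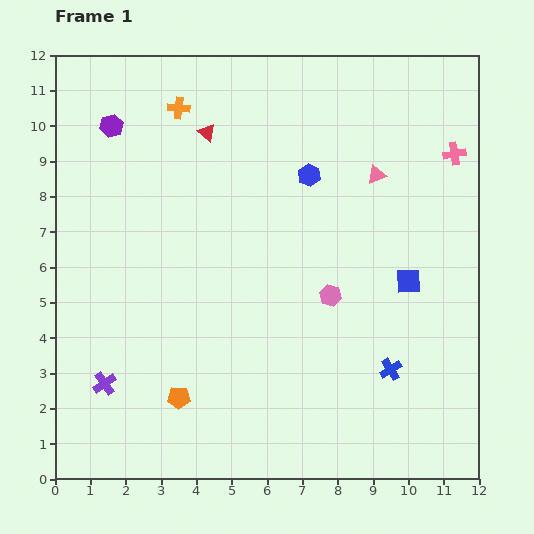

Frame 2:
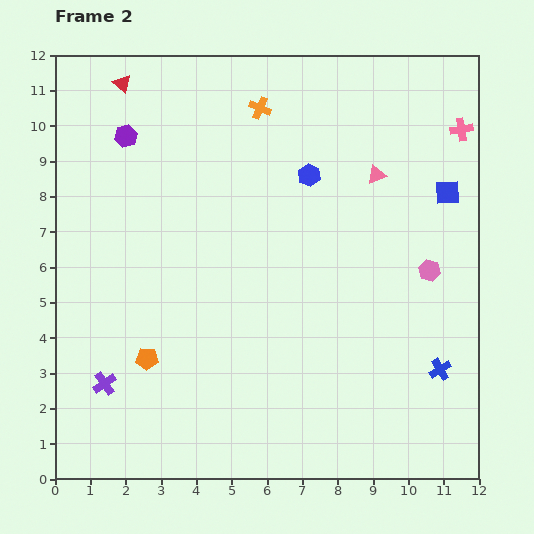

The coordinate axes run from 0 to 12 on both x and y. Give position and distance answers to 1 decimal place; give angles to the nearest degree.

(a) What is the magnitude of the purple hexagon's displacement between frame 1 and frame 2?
0.5

The purple hexagon moved from (1.6, 10.0) to (2.0, 9.7), a distance of √(0.4² + 0.3²) ≈ 0.5.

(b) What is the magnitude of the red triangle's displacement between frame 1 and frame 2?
2.8

The red triangle moved from (4.3, 9.8) to (1.9, 11.2), a distance of √(2.4² + 1.4²) ≈ 2.8.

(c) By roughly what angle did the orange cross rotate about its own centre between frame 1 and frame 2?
16° clockwise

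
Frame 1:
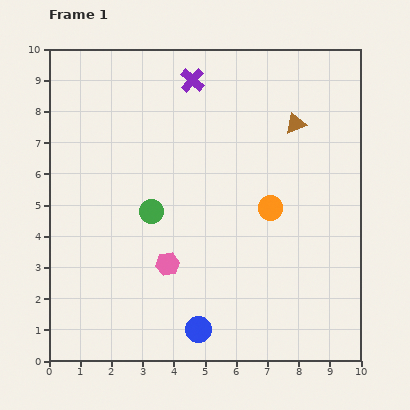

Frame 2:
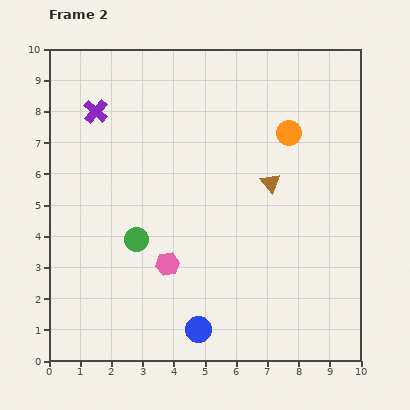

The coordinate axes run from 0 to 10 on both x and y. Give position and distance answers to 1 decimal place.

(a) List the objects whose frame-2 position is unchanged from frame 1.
the blue circle, the pink hexagon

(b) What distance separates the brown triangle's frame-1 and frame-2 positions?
2.1

The brown triangle moved from (7.9, 7.6) to (7.1, 5.7), a distance of √(0.8² + 1.9²) ≈ 2.1.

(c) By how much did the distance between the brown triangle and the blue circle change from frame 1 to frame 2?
-2.1

Distance in frame 1: 7.3. Distance in frame 2: 5.2.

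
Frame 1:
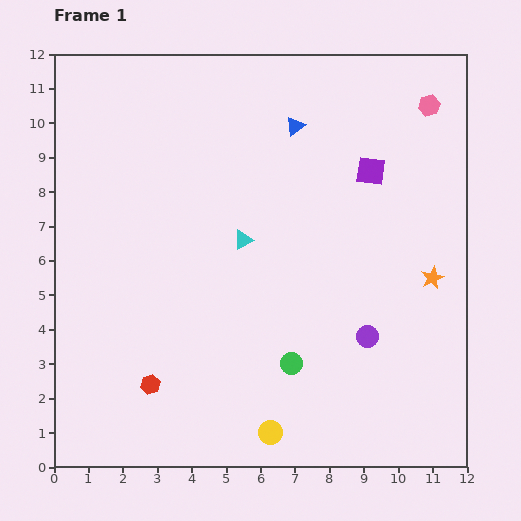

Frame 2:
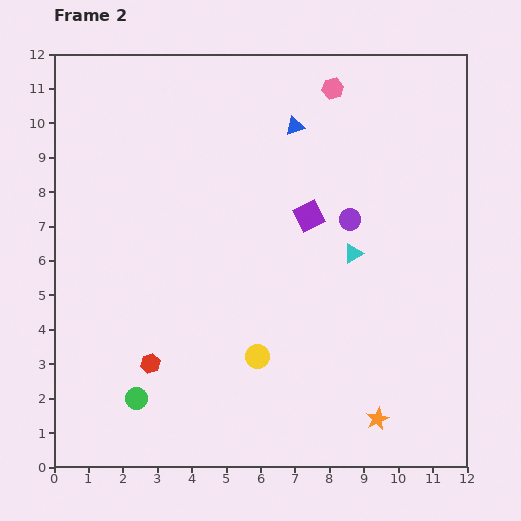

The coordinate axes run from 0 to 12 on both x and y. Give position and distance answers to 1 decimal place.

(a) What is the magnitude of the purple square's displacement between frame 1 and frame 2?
2.2

The purple square moved from (9.2, 8.6) to (7.4, 7.3), a distance of √(1.8² + 1.3²) ≈ 2.2.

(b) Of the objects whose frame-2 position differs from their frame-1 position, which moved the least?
the red hexagon

(moved 0.6)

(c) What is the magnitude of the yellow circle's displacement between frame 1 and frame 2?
2.2

The yellow circle moved from (6.3, 1.0) to (5.9, 3.2), a distance of √(0.4² + 2.2²) ≈ 2.2.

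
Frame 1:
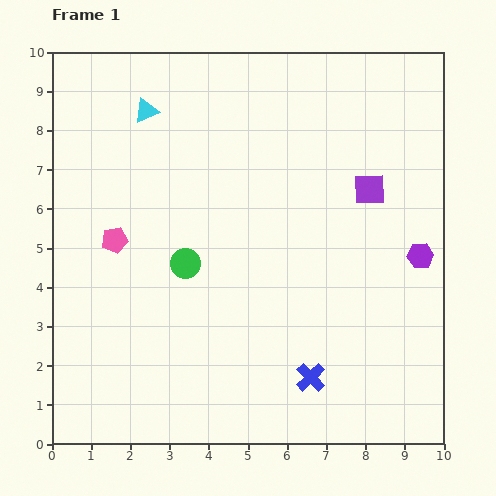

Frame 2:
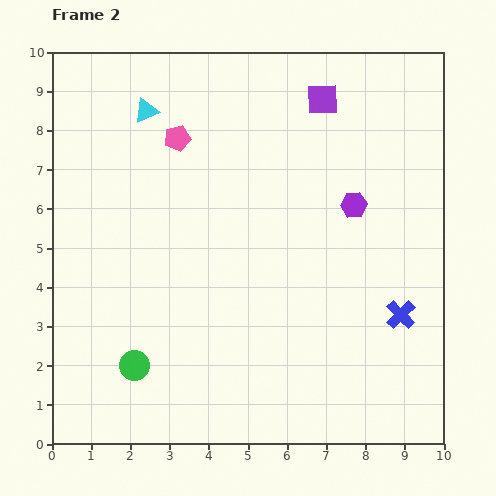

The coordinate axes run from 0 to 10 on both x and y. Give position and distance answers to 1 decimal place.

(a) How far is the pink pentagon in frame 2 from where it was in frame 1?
3.1

The pink pentagon moved from (1.6, 5.2) to (3.2, 7.8), a distance of √(1.6² + 2.6²) ≈ 3.1.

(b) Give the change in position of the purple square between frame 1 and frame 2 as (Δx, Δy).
(-1.2, 2.3)

The purple square was at (8.1, 6.5) in frame 1 and (6.9, 8.8) in frame 2.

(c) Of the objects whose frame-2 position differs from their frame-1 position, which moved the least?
the purple hexagon

(moved 2.1)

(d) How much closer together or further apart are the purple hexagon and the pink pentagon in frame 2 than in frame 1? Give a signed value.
-3.0

Distance in frame 1: 7.8. Distance in frame 2: 4.8.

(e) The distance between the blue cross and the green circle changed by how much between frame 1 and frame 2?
+2.6

Distance in frame 1: 4.3. Distance in frame 2: 6.9.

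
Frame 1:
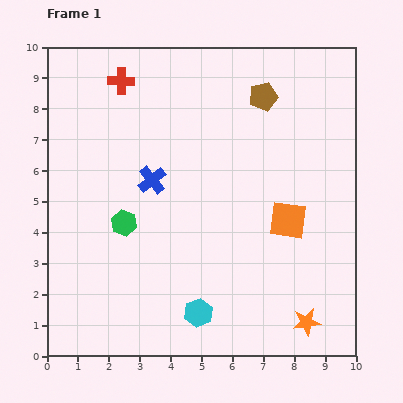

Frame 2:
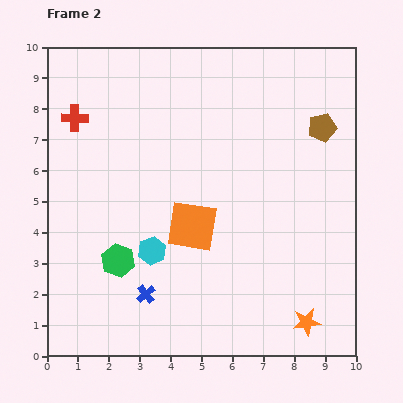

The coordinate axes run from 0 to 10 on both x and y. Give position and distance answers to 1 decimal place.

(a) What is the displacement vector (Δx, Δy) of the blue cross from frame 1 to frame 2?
(-0.2, -3.7)

The blue cross was at (3.4, 5.7) in frame 1 and (3.2, 2.0) in frame 2.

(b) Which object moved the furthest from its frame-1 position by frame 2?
the blue cross

(moved 3.7; next 3.1)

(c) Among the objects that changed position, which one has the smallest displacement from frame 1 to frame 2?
the green hexagon

(moved 1.2)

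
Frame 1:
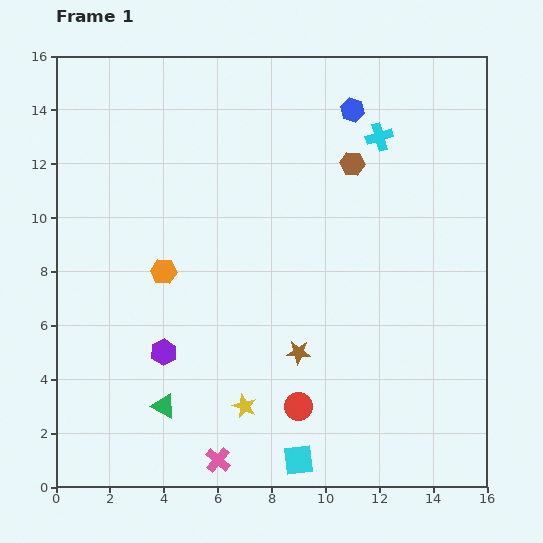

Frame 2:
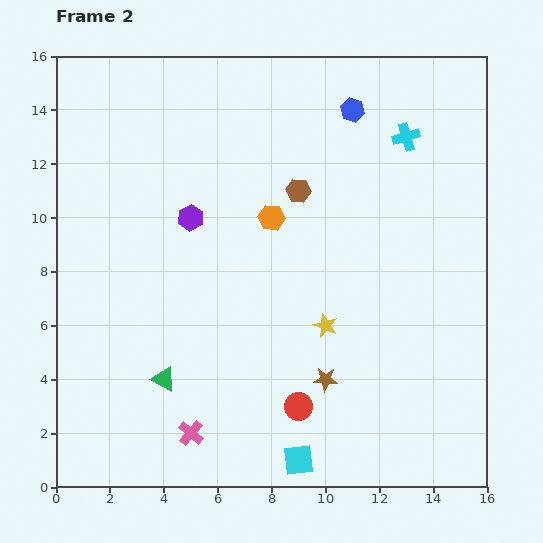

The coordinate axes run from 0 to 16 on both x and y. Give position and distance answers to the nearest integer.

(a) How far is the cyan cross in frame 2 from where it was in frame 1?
1

The cyan cross moved from (12, 13) to (13, 13), a distance of √(1² + 0²) ≈ 1.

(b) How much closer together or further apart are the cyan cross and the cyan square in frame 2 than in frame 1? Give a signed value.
+1

Distance in frame 1: 12. Distance in frame 2: 13.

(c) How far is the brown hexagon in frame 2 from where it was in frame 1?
2

The brown hexagon moved from (11, 12) to (9, 11), a distance of √(2² + 1²) ≈ 2.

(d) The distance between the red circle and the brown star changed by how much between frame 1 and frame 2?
-1

Distance in frame 1: 2. Distance in frame 2: 1.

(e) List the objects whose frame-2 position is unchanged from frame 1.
the cyan square, the blue hexagon, the red circle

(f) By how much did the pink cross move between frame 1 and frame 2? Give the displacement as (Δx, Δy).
(-1, 1)

The pink cross was at (6, 1) in frame 1 and (5, 2) in frame 2.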